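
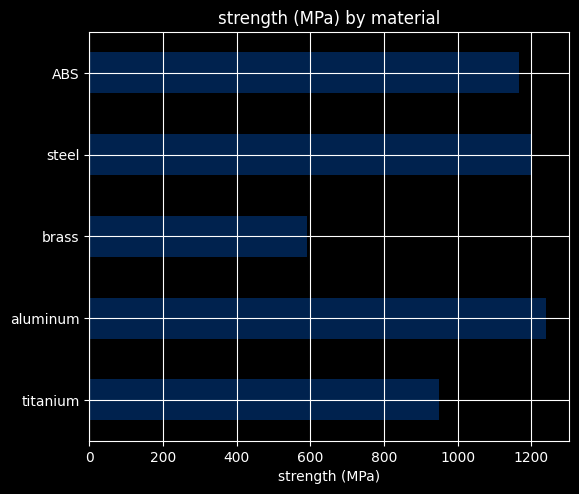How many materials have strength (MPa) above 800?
Above 800: titanium, aluminum, steel, ABS.

4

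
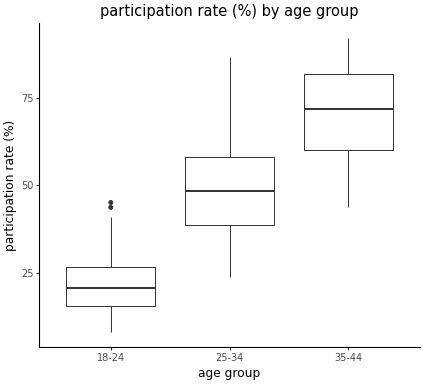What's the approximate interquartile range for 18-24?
Q3 ≈ 25, Q1 ≈ 15; IQR ≈ 10.

≈ 10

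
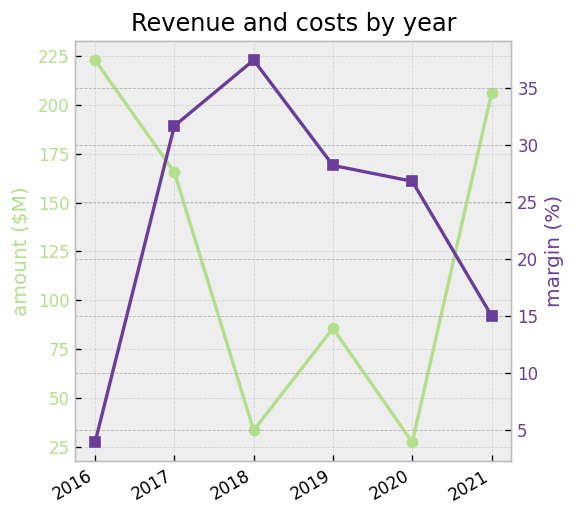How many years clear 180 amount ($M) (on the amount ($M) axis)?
Above 180: 2016, 2021.

2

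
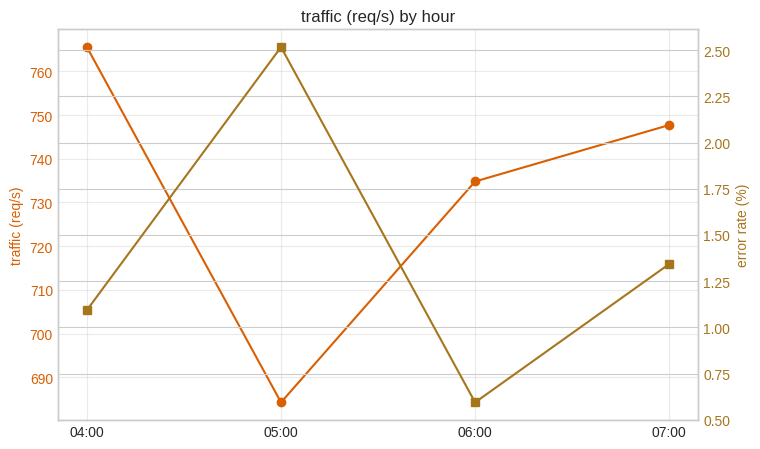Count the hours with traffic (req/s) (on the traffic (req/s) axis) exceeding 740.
Above 740: 04:00, 07:00.

2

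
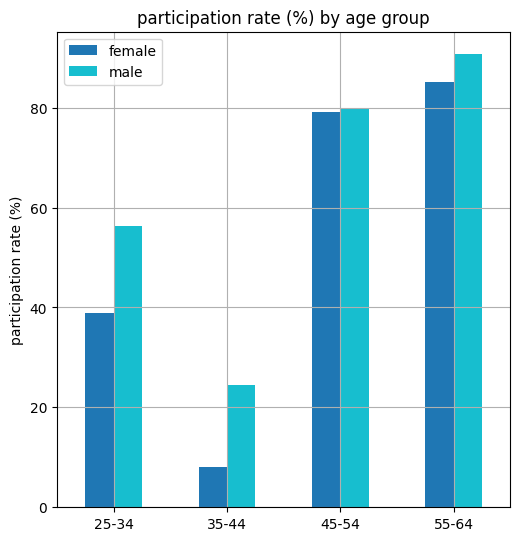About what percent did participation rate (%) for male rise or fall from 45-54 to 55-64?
≈ +12.5%

45-54 ≈ 80, 55-64 ≈ 90; (90 − 80) / 80 ≈ +12.5%.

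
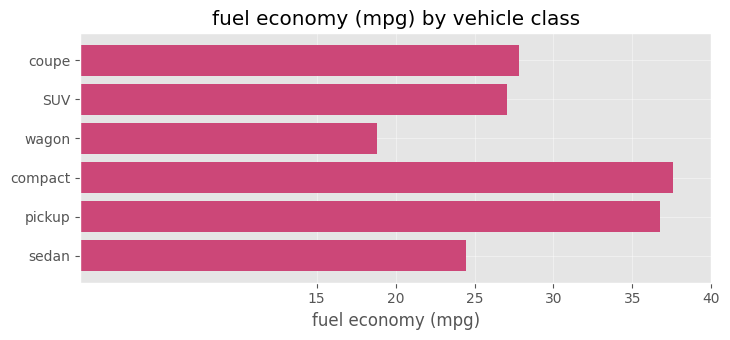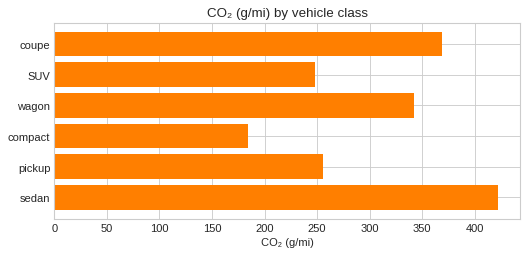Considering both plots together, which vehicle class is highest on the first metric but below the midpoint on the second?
Chart 2 median CO₂ (g/mi) ≈ 300; below-median vehicle classes: SUV, compact, pickup. Among those, compact has the highest fuel economy (mpg) (≈ 40).

compact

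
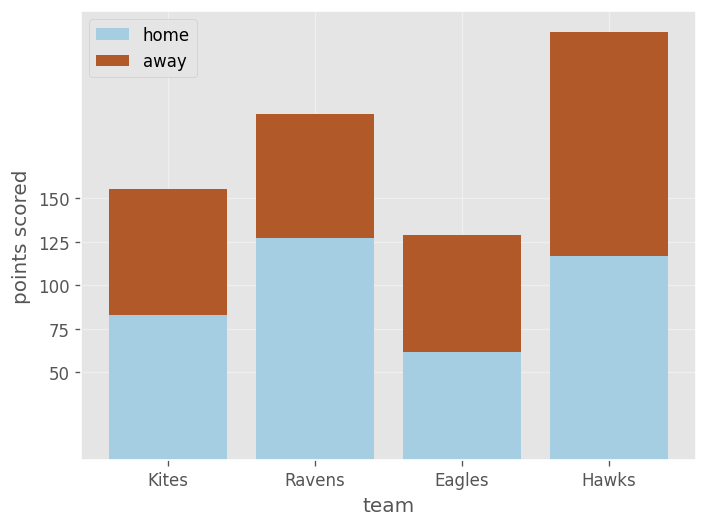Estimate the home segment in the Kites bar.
home top ≈ 75, bottom ≈ 0; segment ≈ 75.

≈ 75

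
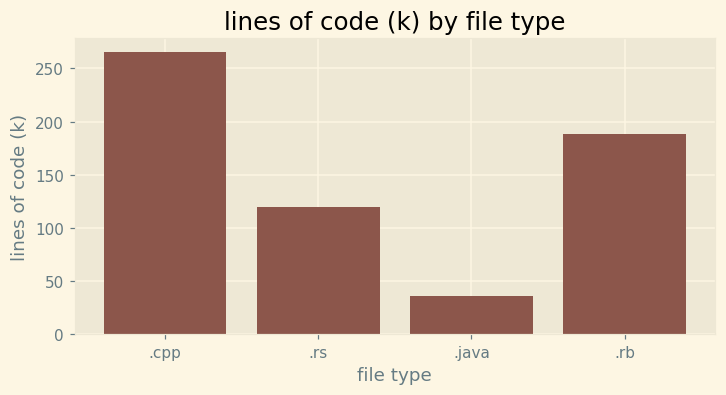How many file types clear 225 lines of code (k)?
Above 225: .cpp.

1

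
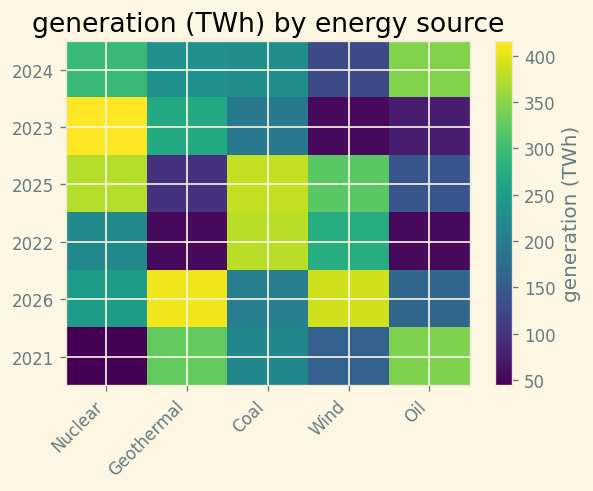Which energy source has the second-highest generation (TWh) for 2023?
Top 3 for 2023: Nuclear ≈ 400, Geothermal ≈ 250, Coal ≈ 200.

Geothermal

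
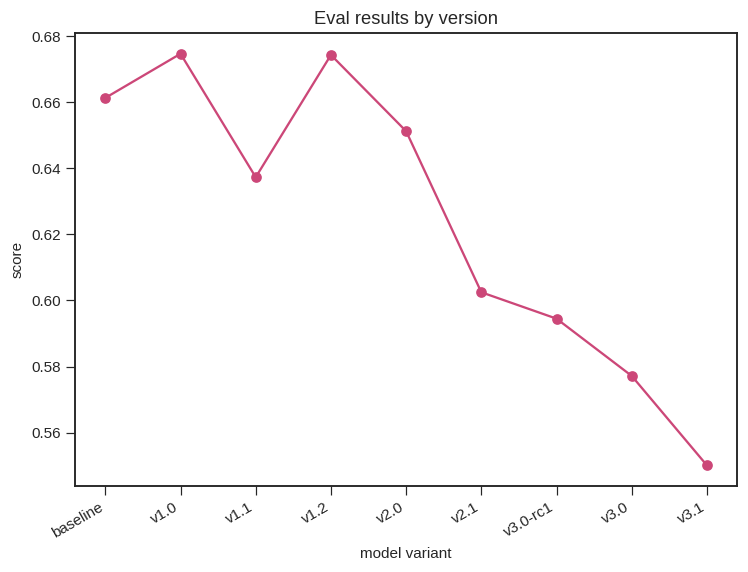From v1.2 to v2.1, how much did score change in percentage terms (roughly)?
≈ -11.8%

v1.2 ≈ 0.68, v2.1 ≈ 0.60; (0.60 − 0.68) / 0.68 ≈ -11.8%.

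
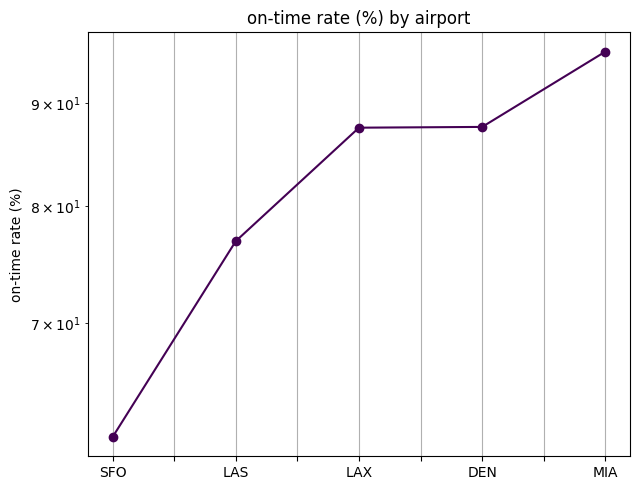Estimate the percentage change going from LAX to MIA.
LAX ≈ 85, MIA ≈ 95; (95 − 85) / 85 ≈ +11.8%.

≈ +11.8%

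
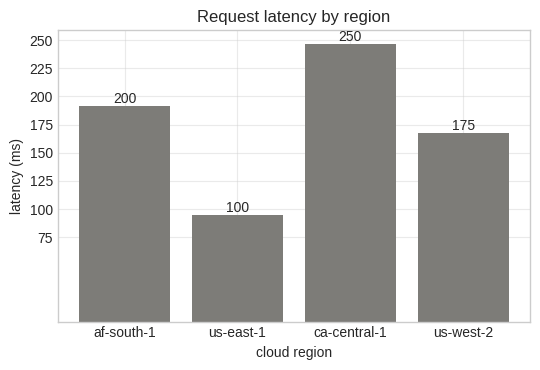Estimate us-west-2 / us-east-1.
≈ 1.75×

us-west-2 ≈ 175, us-east-1 ≈ 100; 175/100 ≈ 1.75.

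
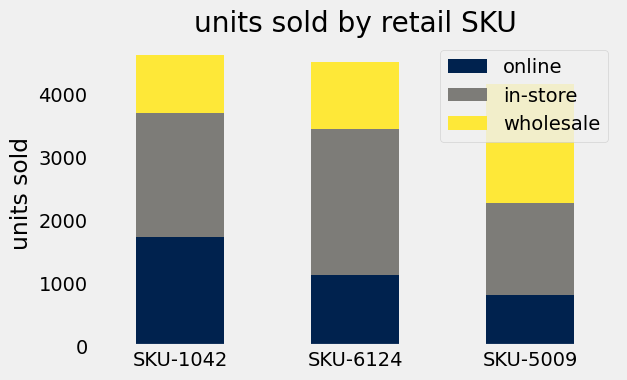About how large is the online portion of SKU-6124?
≈ 1000

online top ≈ 1000, bottom ≈ 0; segment ≈ 1000.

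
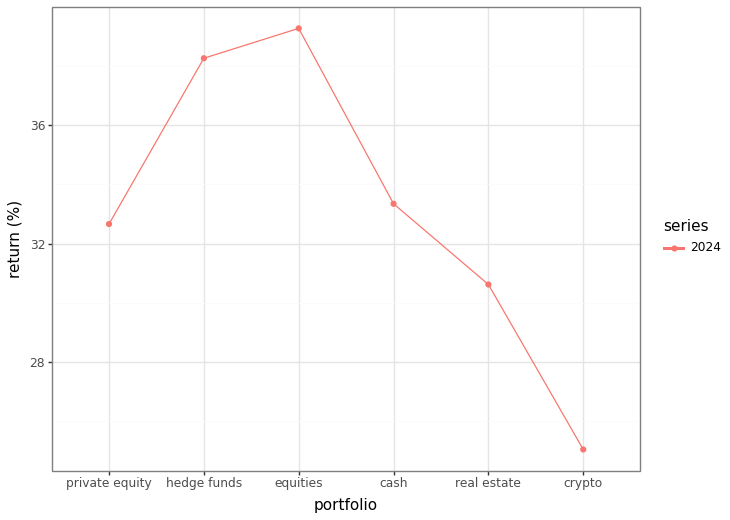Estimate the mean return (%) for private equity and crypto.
(32 + 26) / 2 ≈ 29.

≈ 29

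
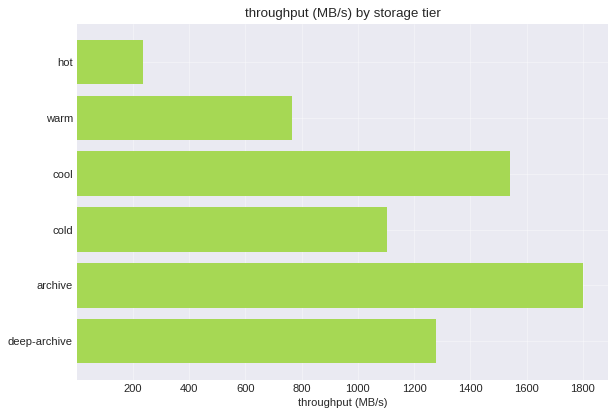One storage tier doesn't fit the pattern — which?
hot ≈ 200; the rest sit between ≈ 800 and ≈ 1800.

hot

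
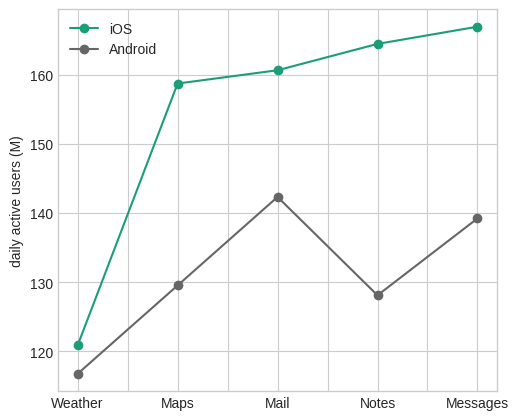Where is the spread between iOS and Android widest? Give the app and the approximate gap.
Notes: iOS ≈ 165, Android ≈ 130 → gap ≈ 35. Next-largest (Maps) is only ≈ 30.

Notes, ≈ 35 M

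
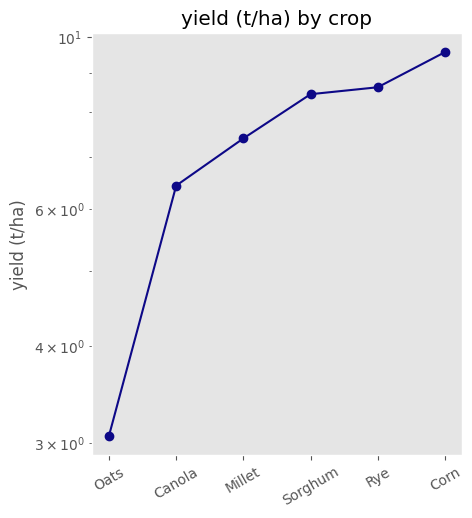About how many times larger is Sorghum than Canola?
≈ 1.33×

Sorghum ≈ 8, Canola ≈ 6; 8/6 ≈ 1.33.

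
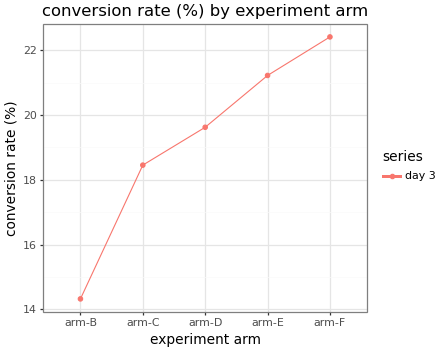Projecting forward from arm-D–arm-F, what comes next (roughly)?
Last three: 20, 21, 22 → slope ≈ 1/step → next ≈ 23.

≈ 23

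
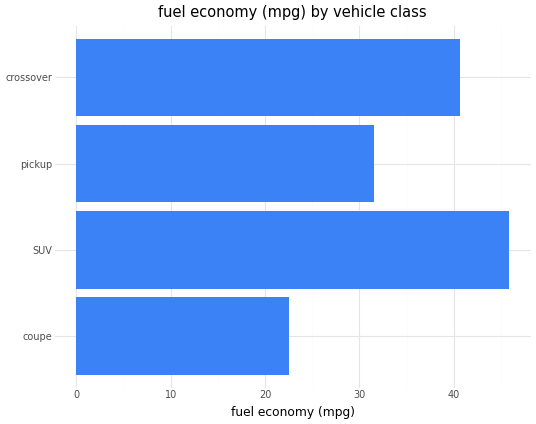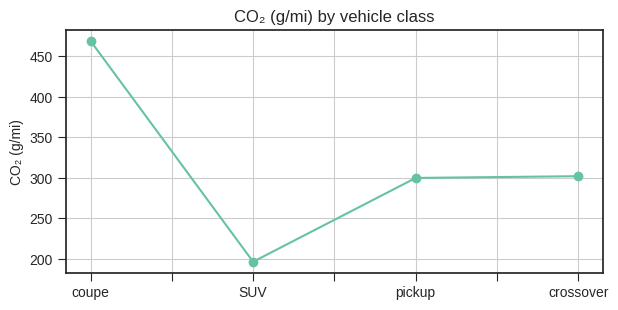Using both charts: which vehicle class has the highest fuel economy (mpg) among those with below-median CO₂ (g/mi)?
SUV

Chart 2 median CO₂ (g/mi) ≈ 300; below-median vehicle classes: SUV, pickup. Among those, SUV has the highest fuel economy (mpg) (≈ 45).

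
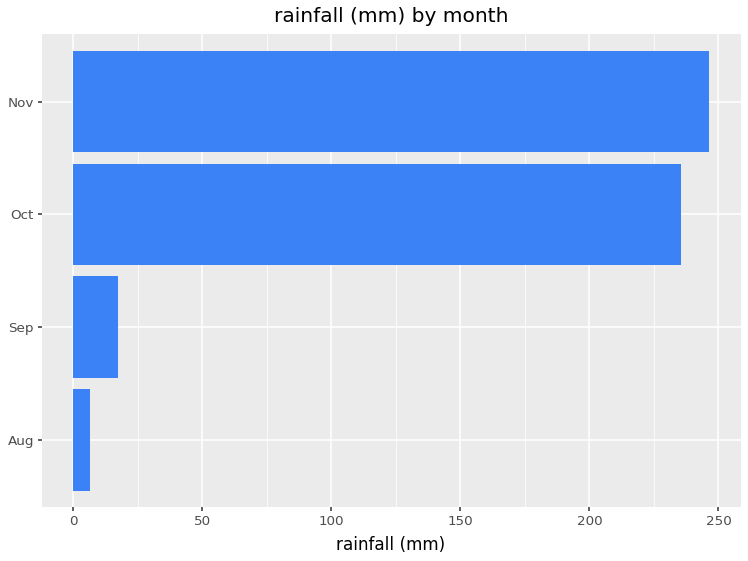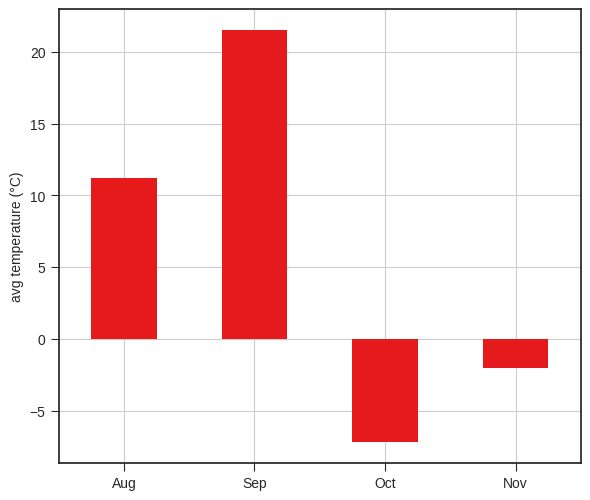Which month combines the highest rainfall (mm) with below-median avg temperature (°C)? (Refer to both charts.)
Nov

Chart 2 median avg temperature (°C) ≈ 4; below-median months: Oct, Nov. Among those, Nov has the highest rainfall (mm) (≈ 250).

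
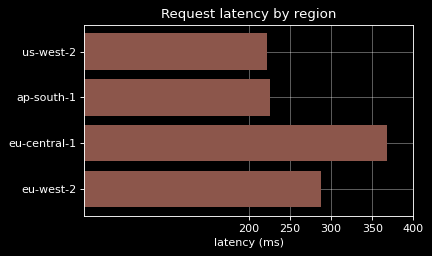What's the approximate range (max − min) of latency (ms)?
≈ 150

Max eu-central-1 ≈ 350, min us-west-2 ≈ 200; range ≈ 150.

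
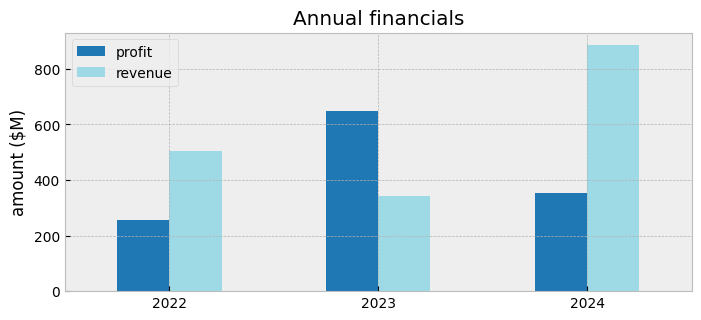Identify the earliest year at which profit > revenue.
2023

2022: profit ≈ 300 vs revenue ≈ 500 (not yet); 2023: profit ≈ 600 vs revenue ≈ 300 (first crossover).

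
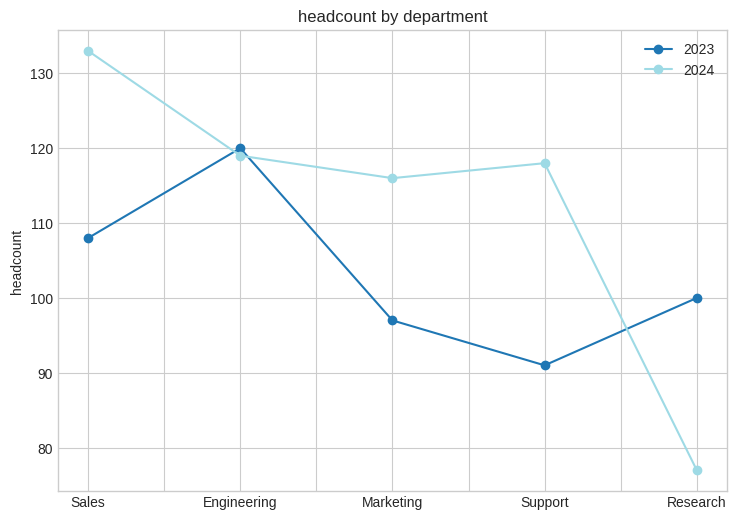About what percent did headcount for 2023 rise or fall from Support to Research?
Support ≈ 90, Research ≈ 100; (100 − 90) / 90 ≈ +11.1%.

≈ +11.1%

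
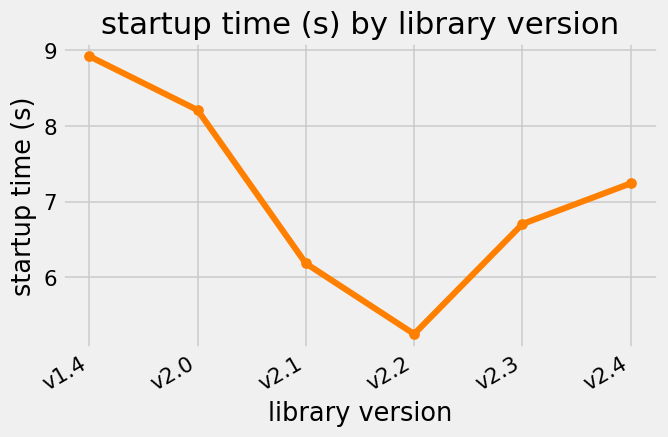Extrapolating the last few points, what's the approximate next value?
Last three: 5.5, 6.5, 7.0 → slope ≈ 0.75/step → next ≈ 7.75.

≈ 7.75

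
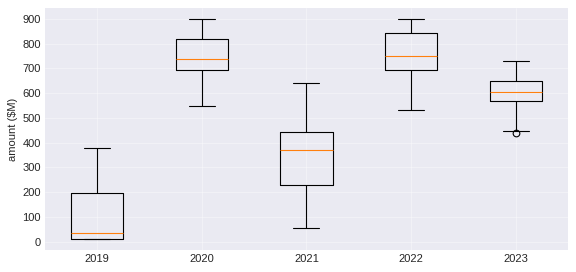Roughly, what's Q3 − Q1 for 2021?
Q3 ≈ 400, Q1 ≈ 200; IQR ≈ 200.

≈ 200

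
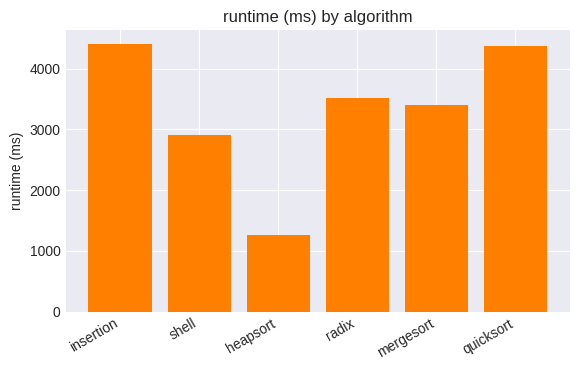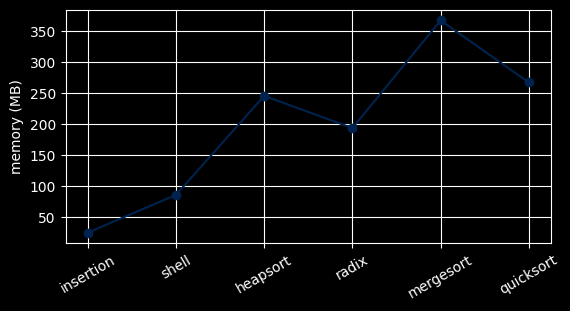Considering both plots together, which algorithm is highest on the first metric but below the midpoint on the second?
insertion

Chart 2 median memory (MB) ≈ 200; below-median algorithms: insertion, shell, radix. Among those, insertion has the highest runtime (ms) (≈ 4500).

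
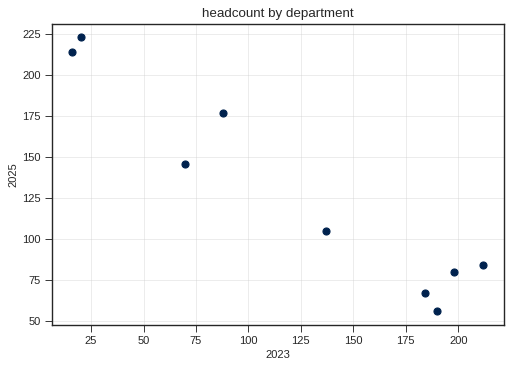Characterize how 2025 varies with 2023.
negative, strong

Points are negatively correlated; strong (|r| ≈ 1.0).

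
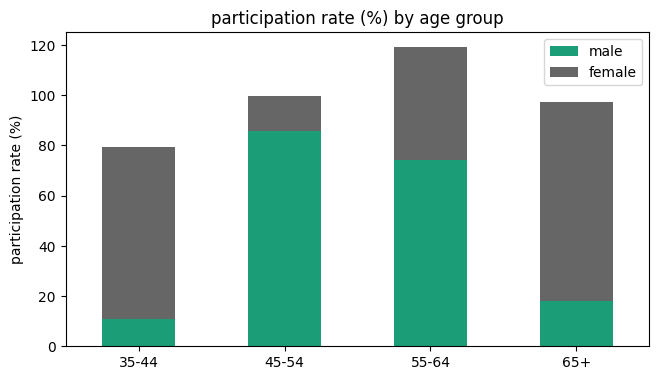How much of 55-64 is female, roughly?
female top ≈ 120, bottom ≈ 70; segment ≈ 50.

≈ 50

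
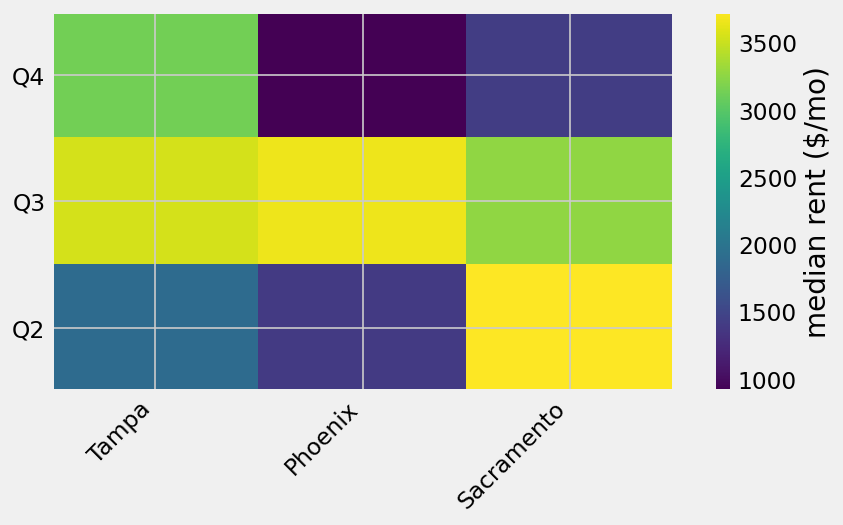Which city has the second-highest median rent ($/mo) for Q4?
Sacramento

Top 3 for Q4: Tampa ≈ 3000, Sacramento ≈ 1500, Phoenix ≈ 1000.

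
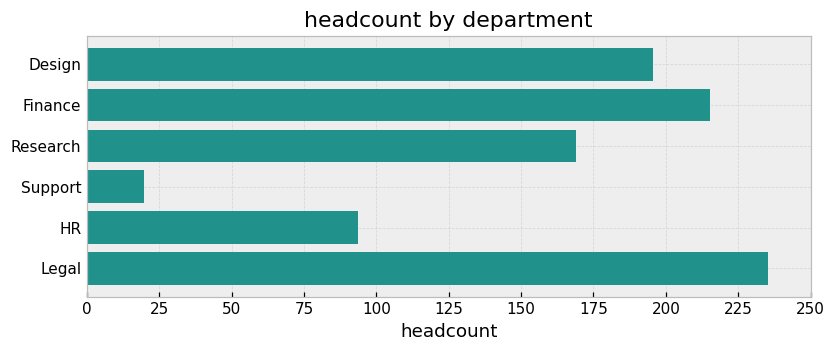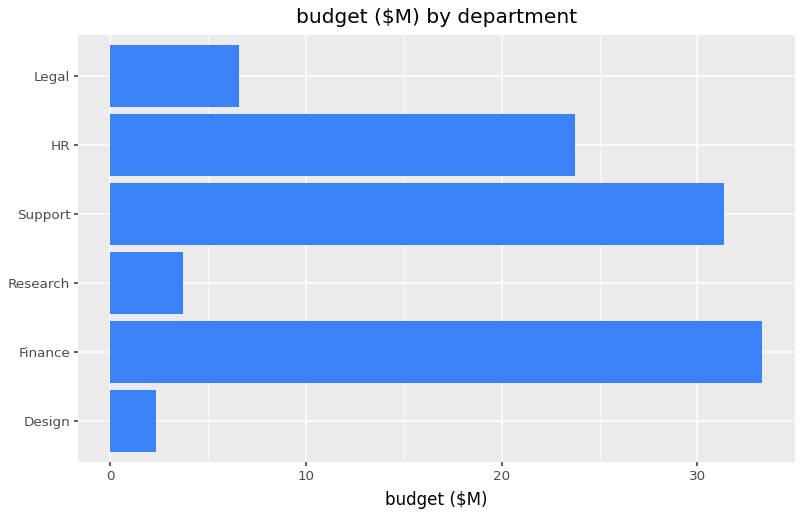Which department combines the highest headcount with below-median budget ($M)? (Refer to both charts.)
Chart 2 median budget ($M) ≈ 15; below-median departments: Design, Research, Legal. Among those, Legal has the highest headcount (≈ 225).

Legal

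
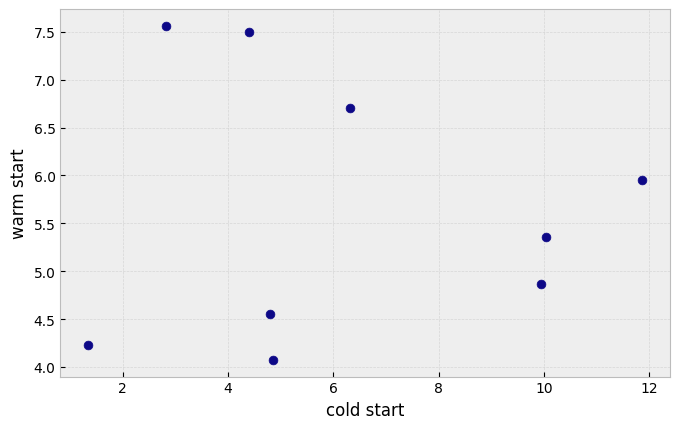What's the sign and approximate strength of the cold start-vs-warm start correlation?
no clear correlation

Points are roughly uncorrelated; weak (|r| ≈ 0.0).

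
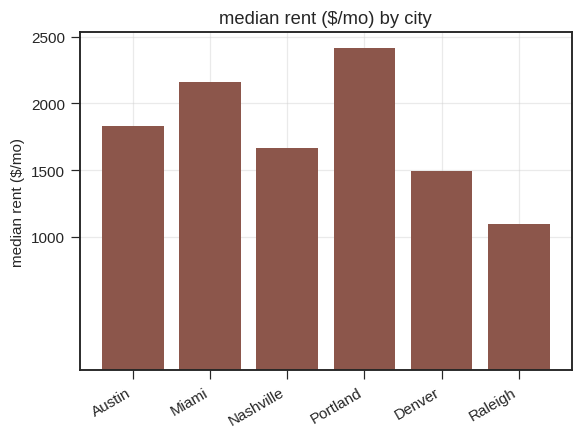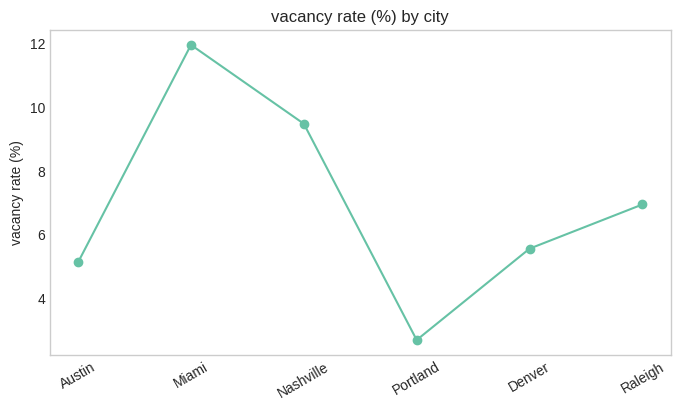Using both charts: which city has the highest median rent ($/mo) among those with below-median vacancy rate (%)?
Chart 2 median vacancy rate (%) ≈ 6; below-median cities: Austin, Portland, Denver. Among those, Portland has the highest median rent ($/mo) (≈ 2500).

Portland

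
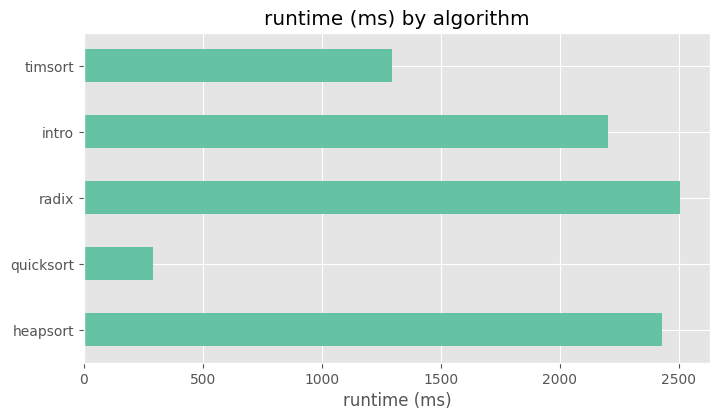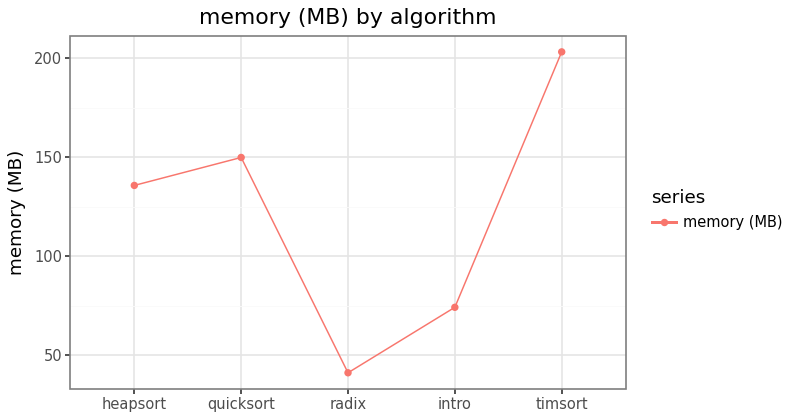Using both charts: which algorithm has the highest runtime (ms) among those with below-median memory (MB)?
radix

Chart 2 median memory (MB) ≈ 140; below-median algorithms: radix, intro. Among those, radix has the highest runtime (ms) (≈ 2500).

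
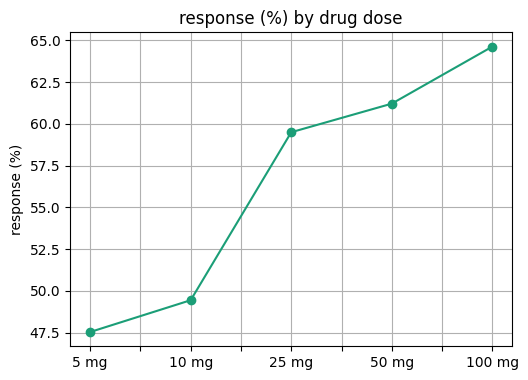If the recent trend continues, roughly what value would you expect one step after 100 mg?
Last three: 60, 62, 64 → slope ≈ 2/step → next ≈ 66.

≈ 66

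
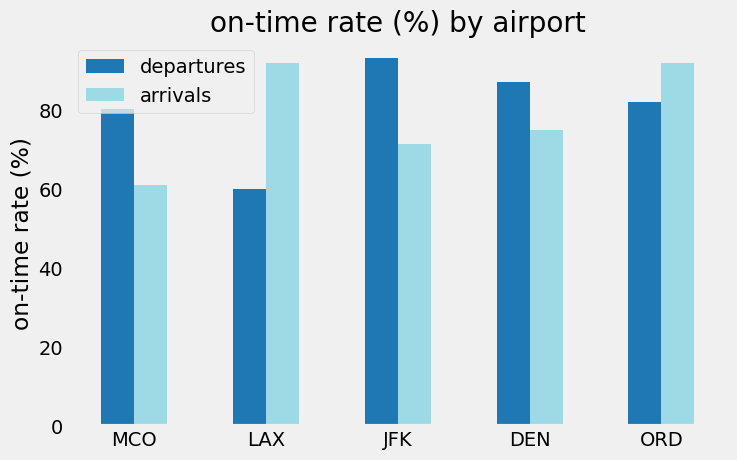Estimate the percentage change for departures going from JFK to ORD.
JFK ≈ 90, ORD ≈ 80; (80 − 90) / 90 ≈ -11.1%.

≈ -11.1%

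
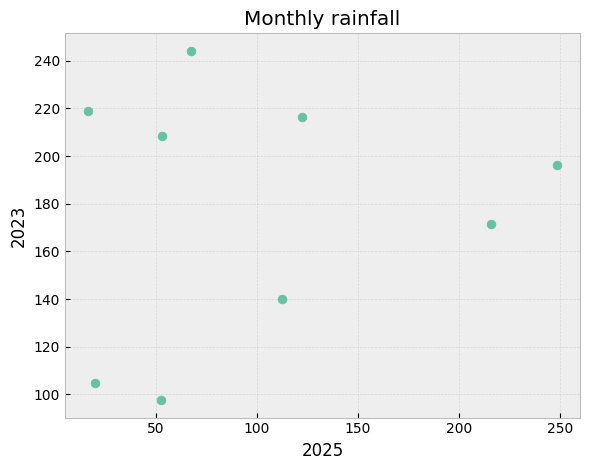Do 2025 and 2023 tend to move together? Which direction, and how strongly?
no clear correlation

Points are roughly uncorrelated; weak (|r| ≈ 0.1).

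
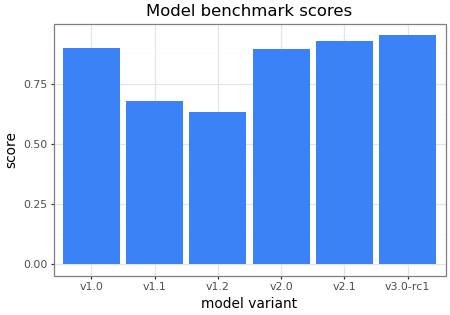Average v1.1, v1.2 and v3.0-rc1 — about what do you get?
≈ 0.73

(0.7 + 0.6 + 0.9) / 3 ≈ 0.73.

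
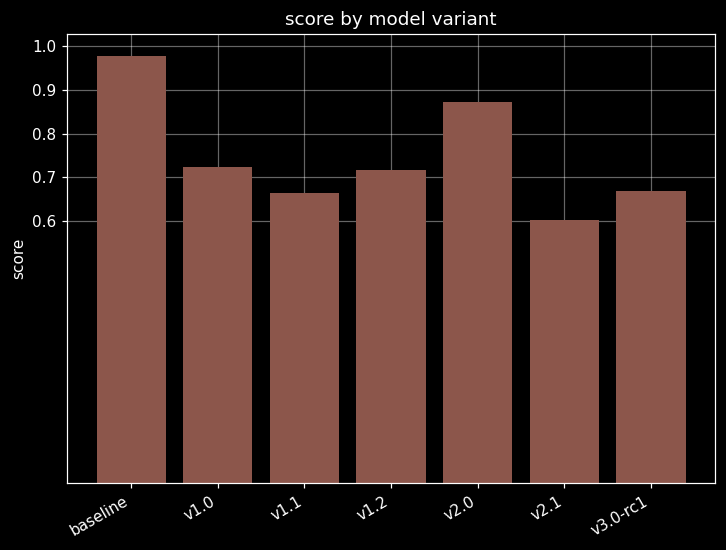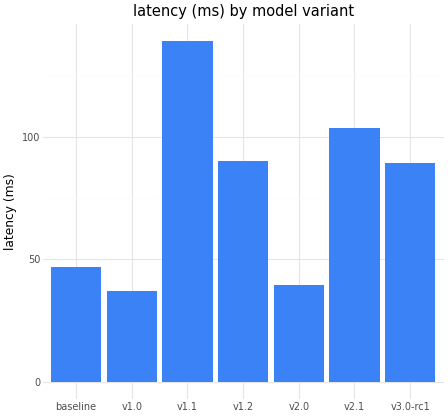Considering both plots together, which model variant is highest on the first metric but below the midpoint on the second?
Chart 2 median latency (ms) ≈ 80; below-median model variants: baseline, v1.0, v2.0. Among those, baseline has the highest score (≈ 1).

baseline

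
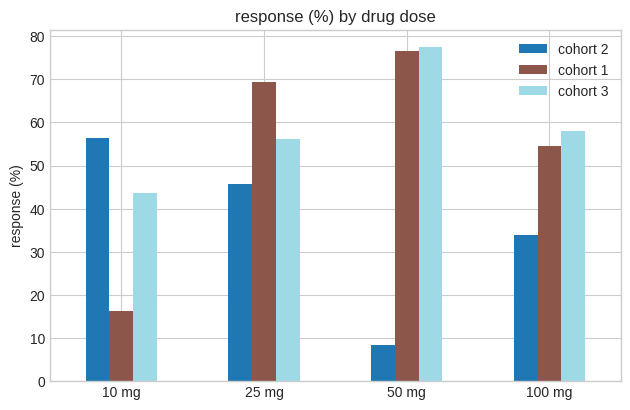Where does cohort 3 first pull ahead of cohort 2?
10 mg: cohort 3 ≈ 40 vs cohort 2 ≈ 60 (not yet); 25 mg: cohort 3 ≈ 60 vs cohort 2 ≈ 50 (first crossover).

25 mg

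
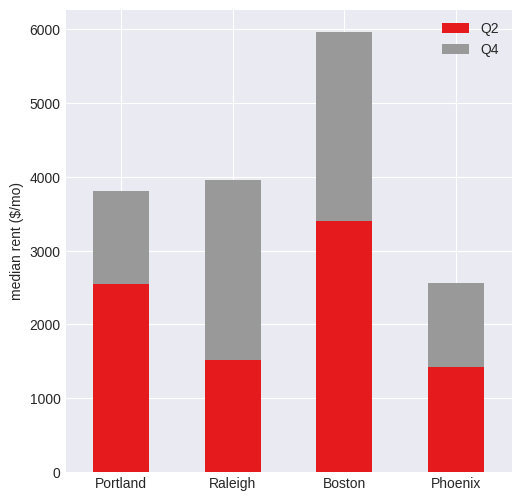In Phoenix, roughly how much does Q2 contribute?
Q2 top ≈ 1500, bottom ≈ 0; segment ≈ 1500.

≈ 1500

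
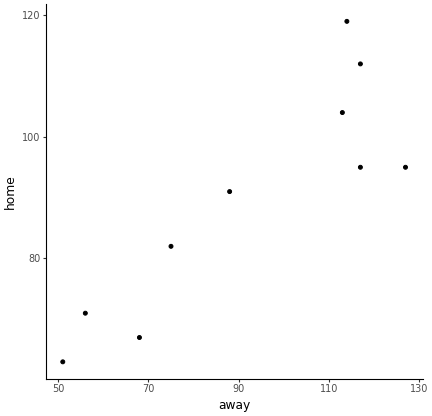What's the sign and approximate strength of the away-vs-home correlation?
positive, strong

Points are positively correlated; strong (|r| ≈ 0.9).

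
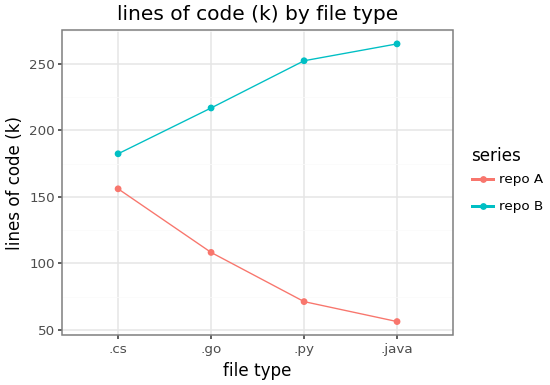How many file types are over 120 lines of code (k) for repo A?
Above 120: .cs.

1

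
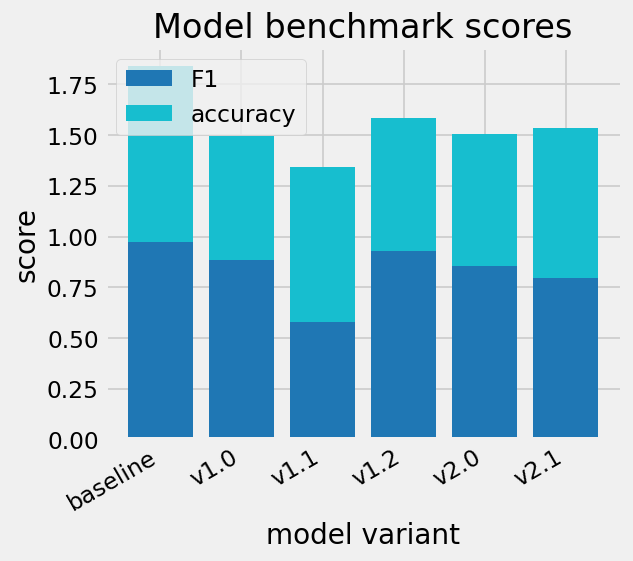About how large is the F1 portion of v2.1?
F1 top ≈ 0.8, bottom ≈ 0.0; segment ≈ 0.8.

≈ 0.8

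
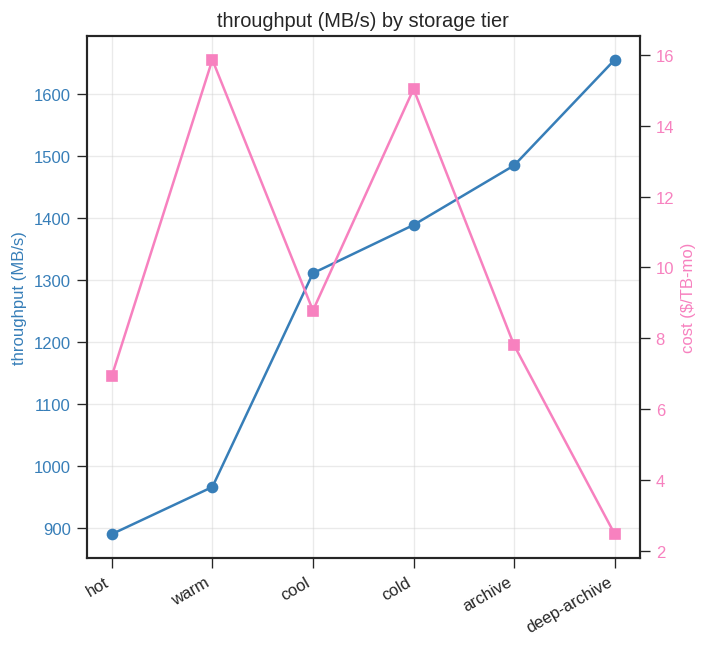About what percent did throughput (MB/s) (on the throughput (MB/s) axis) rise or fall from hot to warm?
hot ≈ 900, warm ≈ 1000; (1000 − 900) / 900 ≈ +11.1%.

≈ +11.1%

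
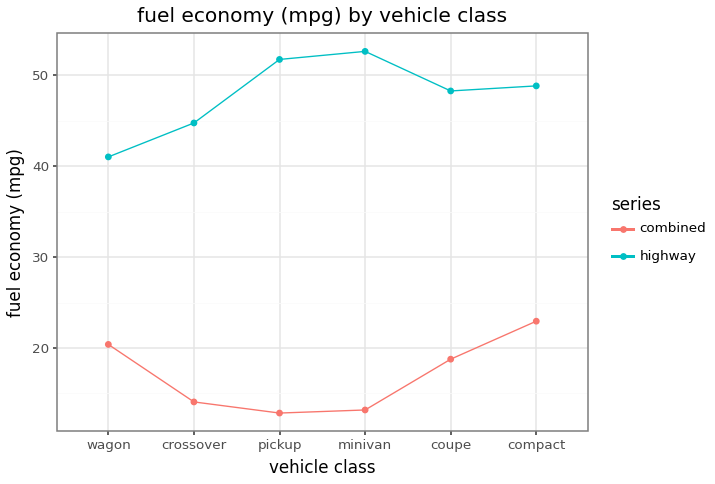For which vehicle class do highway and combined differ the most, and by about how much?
minivan: highway ≈ 55, combined ≈ 15 → gap ≈ 40. Next-largest (pickup) is only ≈ 35.

minivan, ≈ 40 mpg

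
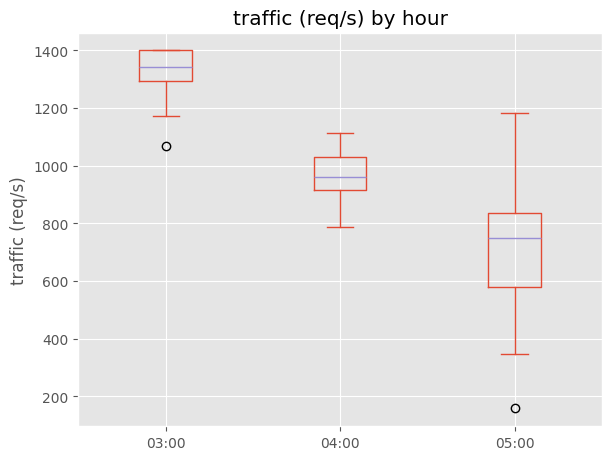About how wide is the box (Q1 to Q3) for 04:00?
Q3 ≈ 1000, Q1 ≈ 900; IQR ≈ 100.

≈ 100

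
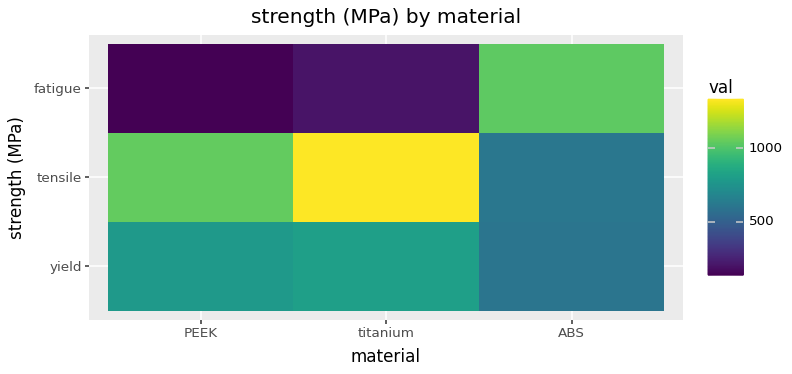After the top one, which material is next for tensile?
Top 3 for tensile: titanium ≈ 1400, PEEK ≈ 1000, ABS ≈ 600.

PEEK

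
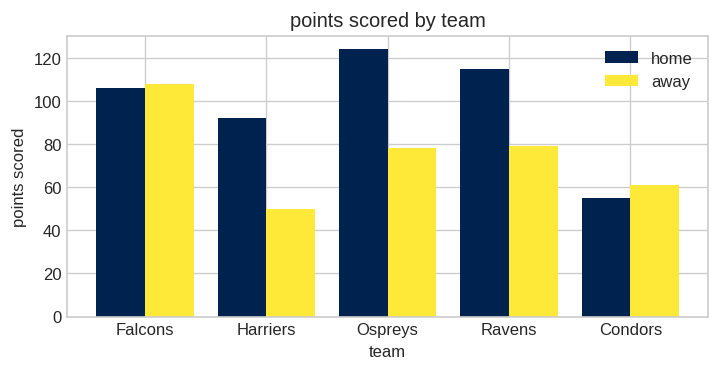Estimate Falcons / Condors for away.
Falcons ≈ 100, Condors ≈ 60; 100/60 ≈ 1.67.

≈ 1.67×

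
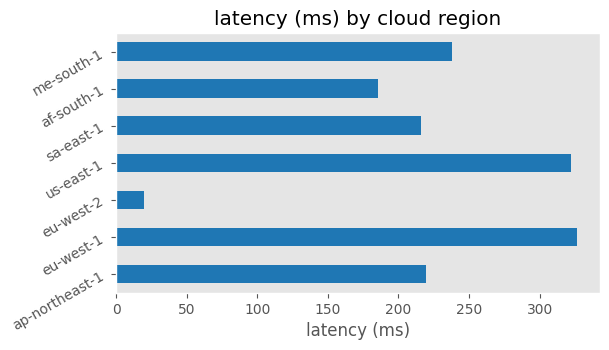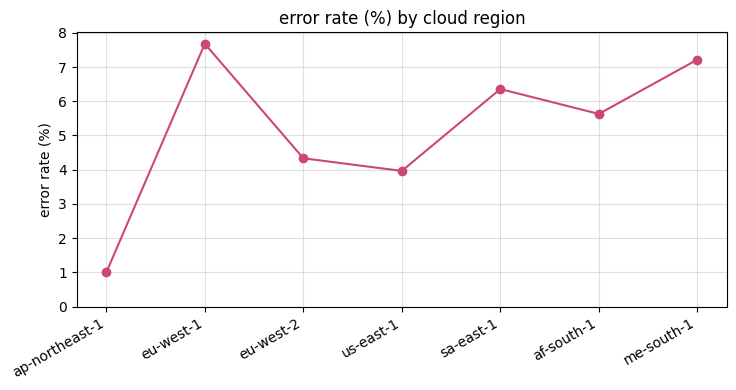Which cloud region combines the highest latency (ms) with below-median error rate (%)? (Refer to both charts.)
us-east-1

Chart 2 median error rate (%) ≈ 6; below-median cloud regions: ap-northeast-1, eu-west-2, us-east-1. Among those, us-east-1 has the highest latency (ms) (≈ 300).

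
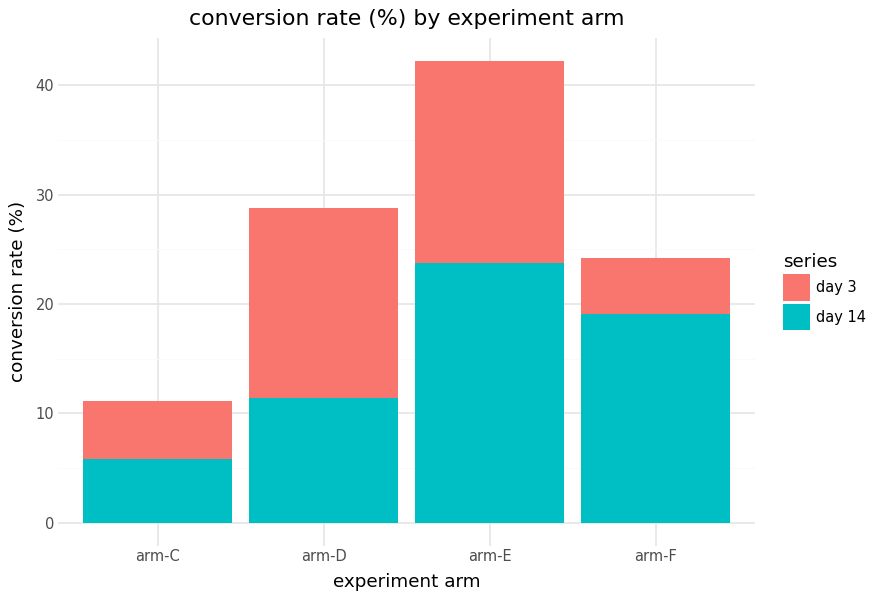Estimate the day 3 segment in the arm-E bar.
day 3 top ≈ 40, bottom ≈ 25; segment ≈ 15.

≈ 15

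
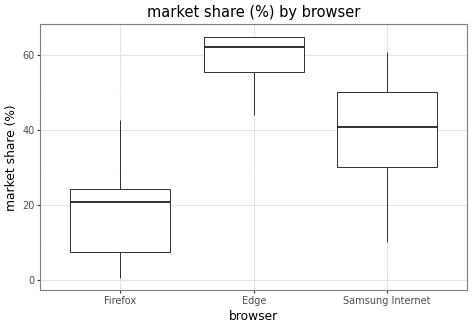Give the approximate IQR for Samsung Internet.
Q3 ≈ 50, Q1 ≈ 30; IQR ≈ 20.

≈ 20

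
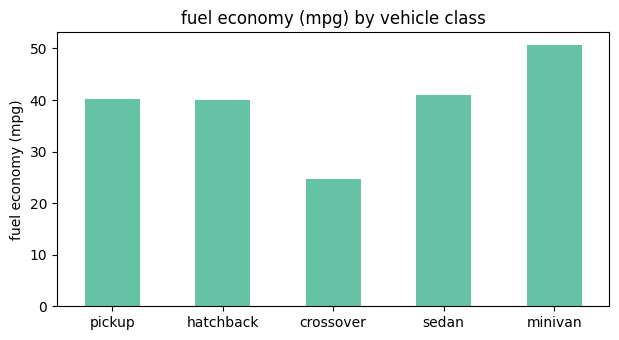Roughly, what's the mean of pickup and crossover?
(40 + 25) / 2 ≈ 32.

≈ 32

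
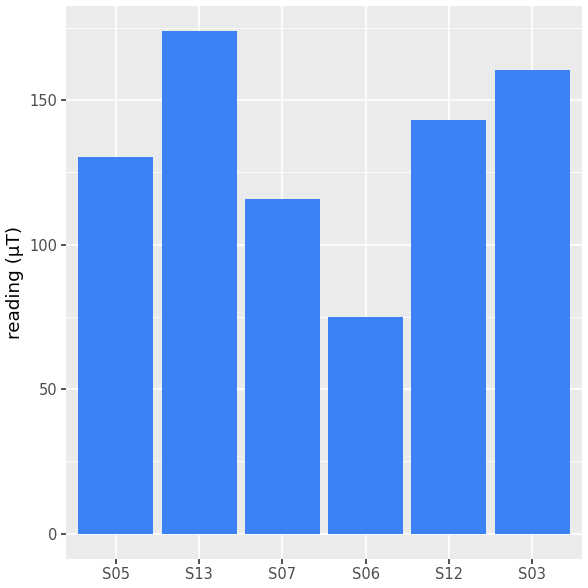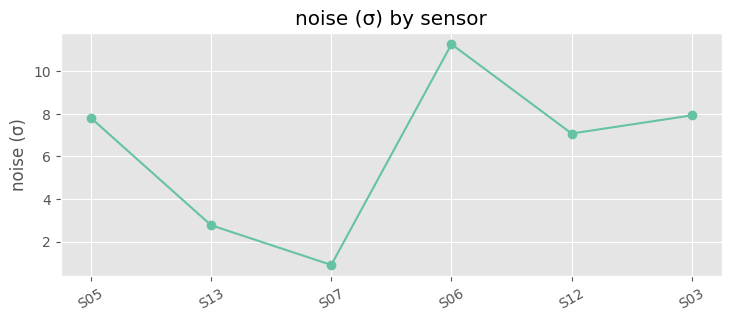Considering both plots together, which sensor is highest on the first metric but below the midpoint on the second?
S13

Chart 2 median noise (σ) ≈ 8; below-median sensors: S13, S07, S12. Among those, S13 has the highest reading (µT) (≈ 180).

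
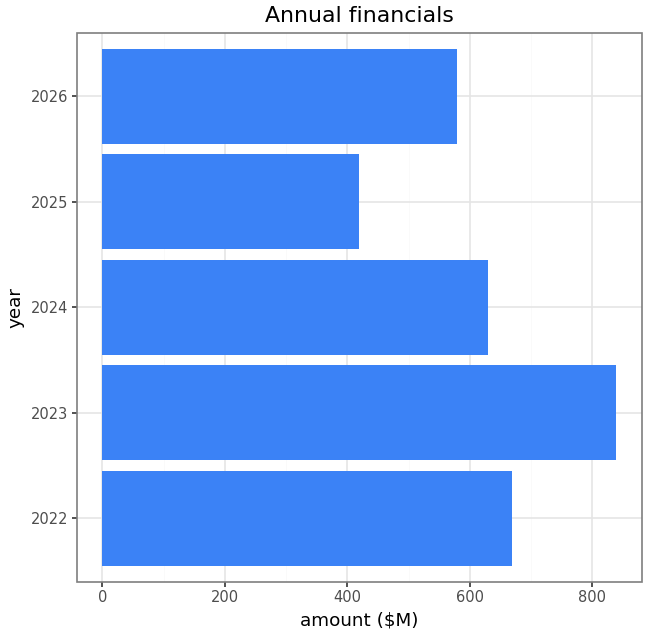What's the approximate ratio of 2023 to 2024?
≈ 1.33×

2023 ≈ 800, 2024 ≈ 600; 800/600 ≈ 1.33.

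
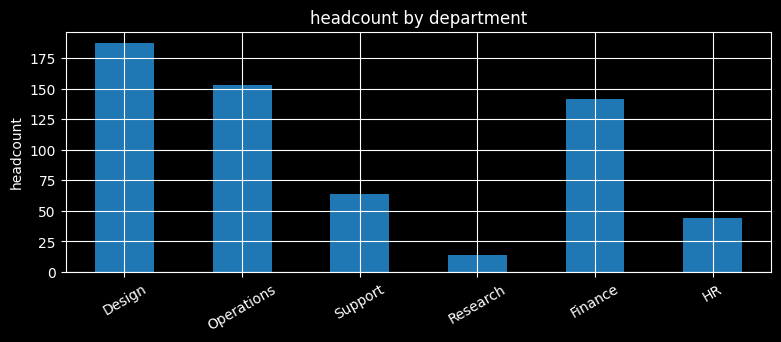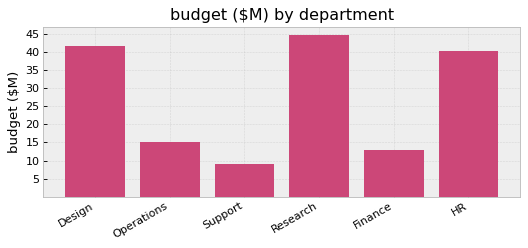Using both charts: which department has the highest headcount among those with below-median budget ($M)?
Operations

Chart 2 median budget ($M) ≈ 30; below-median departments: Operations, Support, Finance. Among those, Operations has the highest headcount (≈ 160).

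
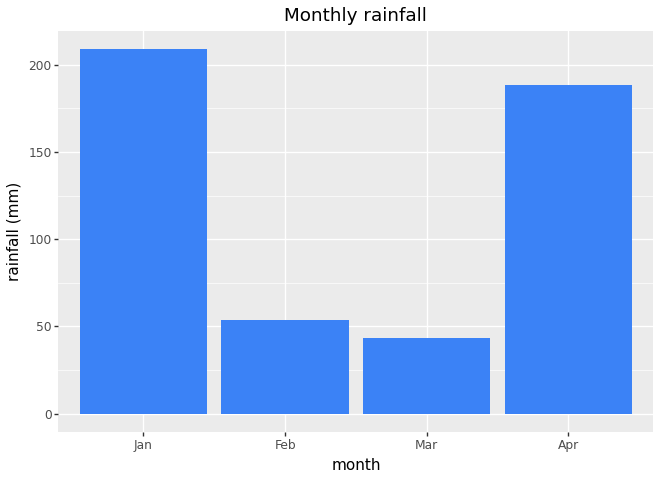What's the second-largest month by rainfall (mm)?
Apr

Top 3: Jan ≈ 200, Apr ≈ 180, Feb ≈ 60.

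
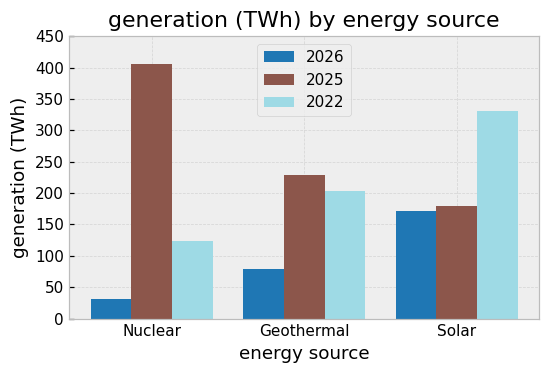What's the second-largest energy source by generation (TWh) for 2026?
Top 3 for 2026: Solar ≈ 150, Geothermal ≈ 100, Nuclear ≈ 50.

Geothermal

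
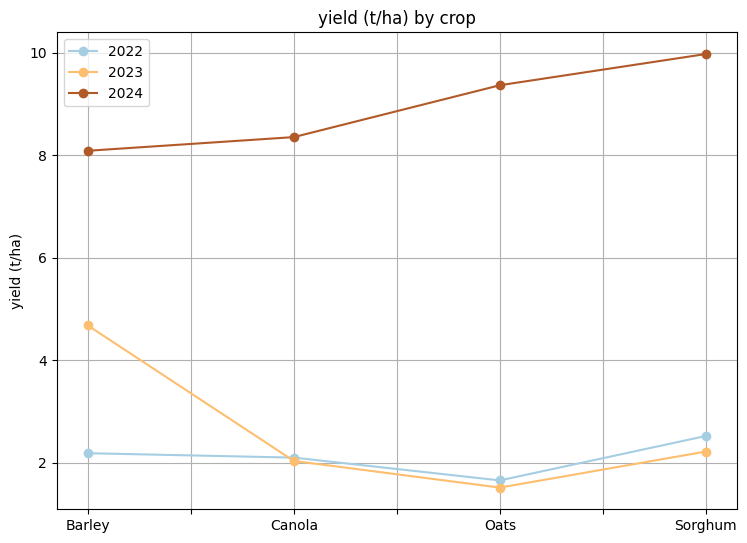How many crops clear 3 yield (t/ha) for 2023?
Above 3: Barley.

1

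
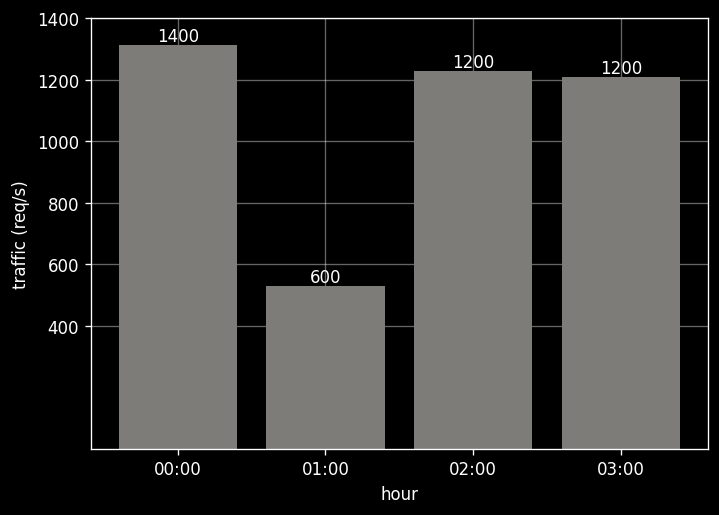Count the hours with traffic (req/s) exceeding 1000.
Above 1000: 00:00, 02:00, 03:00.

3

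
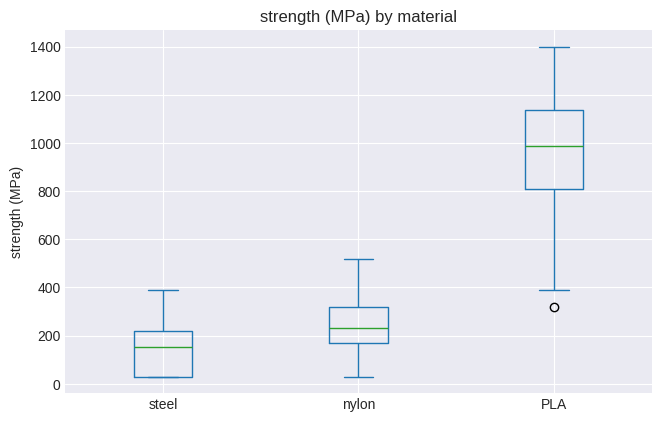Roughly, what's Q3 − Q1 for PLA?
≈ 300

Q3 ≈ 1100, Q1 ≈ 800; IQR ≈ 300.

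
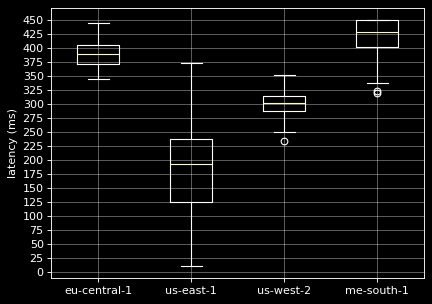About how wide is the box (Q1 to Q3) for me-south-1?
Q3 ≈ 450, Q1 ≈ 400; IQR ≈ 50.

≈ 50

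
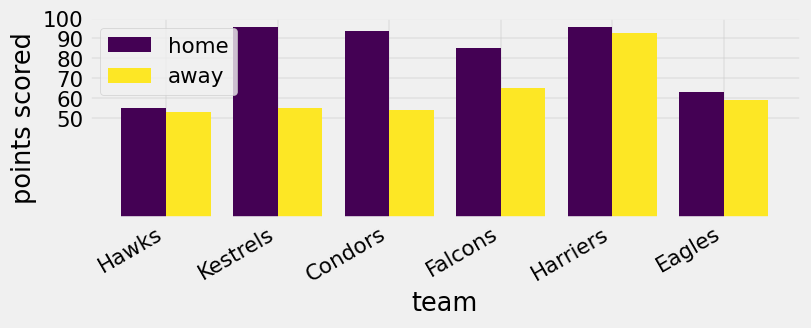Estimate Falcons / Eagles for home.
≈ 1.33×

Falcons ≈ 80, Eagles ≈ 60; 80/60 ≈ 1.33.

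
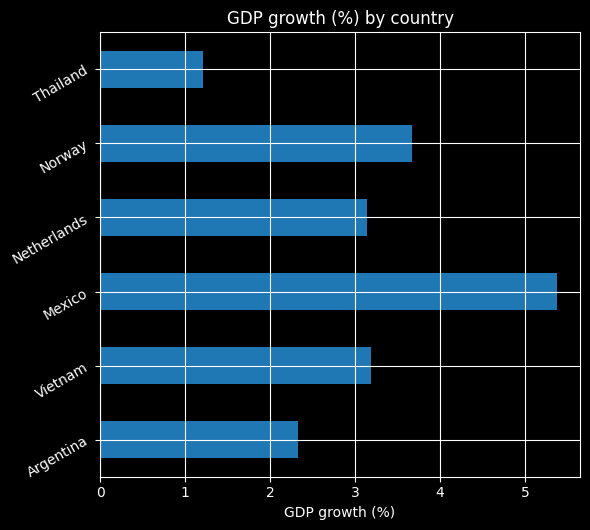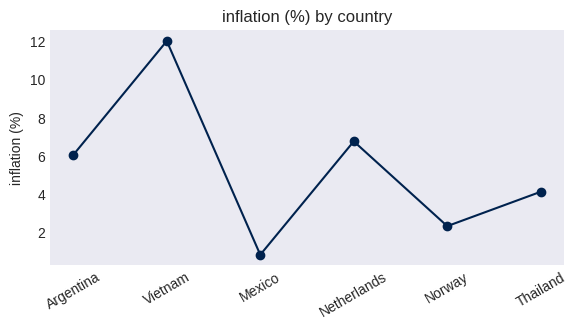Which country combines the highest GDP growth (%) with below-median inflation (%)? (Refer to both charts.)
Chart 2 median inflation (%) ≈ 6; below-median countries: Mexico, Norway, Thailand. Among those, Mexico has the highest GDP growth (%) (≈ 5.5).

Mexico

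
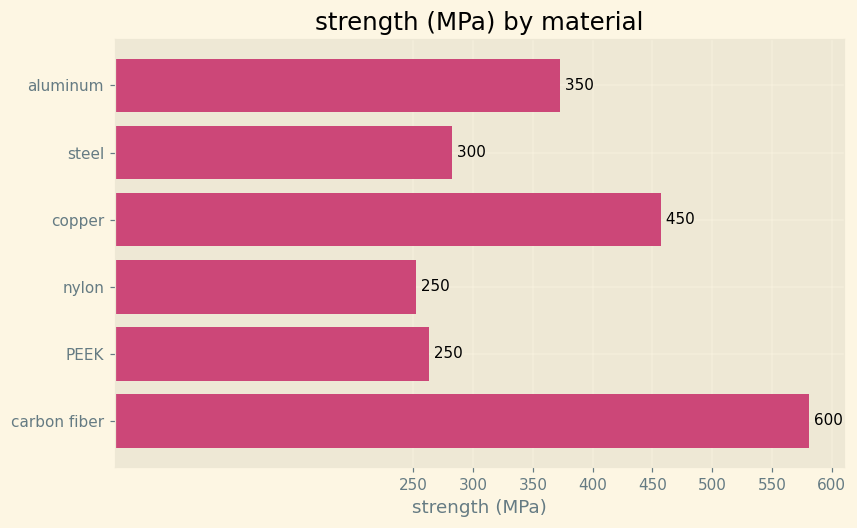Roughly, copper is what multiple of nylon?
≈ 1.8×

copper ≈ 450, nylon ≈ 250; 450/250 ≈ 1.8.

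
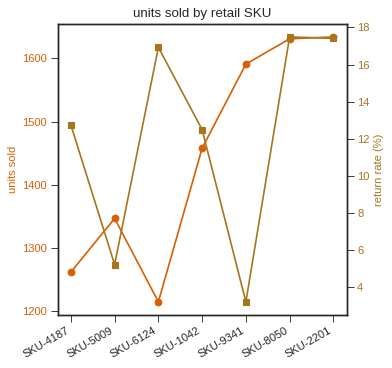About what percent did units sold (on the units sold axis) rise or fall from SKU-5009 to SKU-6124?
≈ -11.1%

SKU-5009 ≈ 1350, SKU-6124 ≈ 1200; (1200 − 1350) / 1350 ≈ -11.1%.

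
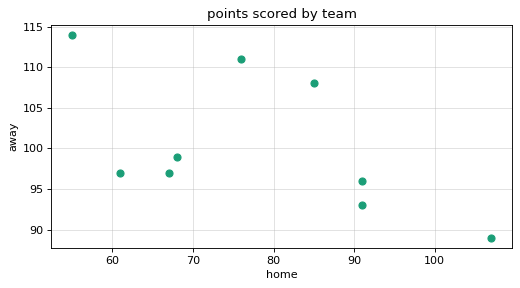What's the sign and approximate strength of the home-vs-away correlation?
negative, moderate

Points are negatively correlated; moderate (|r| ≈ 0.6).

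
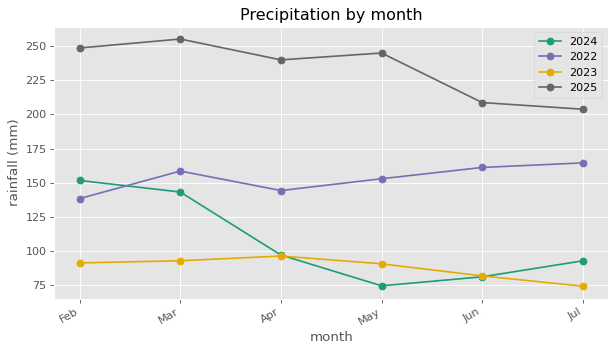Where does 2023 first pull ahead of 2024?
May

Apr: 2023 ≈ 100 vs 2024 ≈ 100 (not yet); May: 2023 ≈ 100 vs 2024 ≈ 80 (first crossover).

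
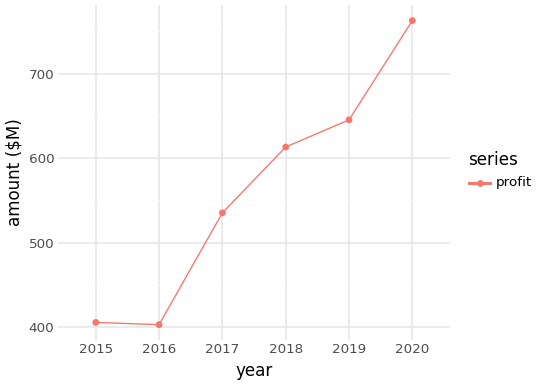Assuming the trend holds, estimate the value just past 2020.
Last three: 600, 650, 750 → slope ≈ 75/step → next ≈ 825.

≈ 825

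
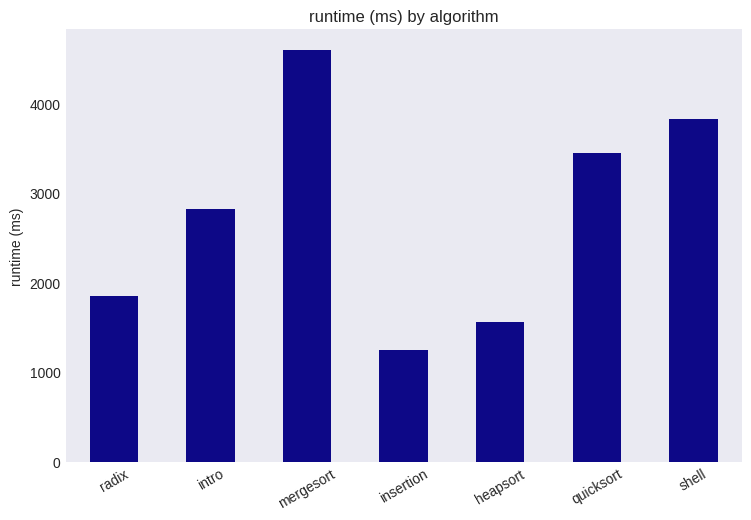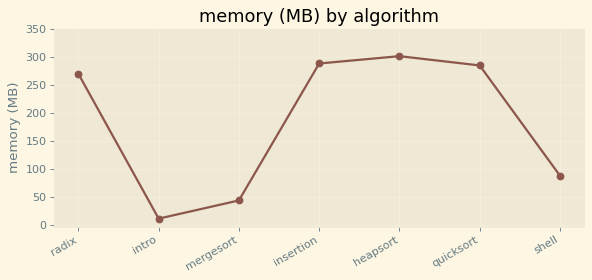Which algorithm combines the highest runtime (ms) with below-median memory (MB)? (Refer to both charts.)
mergesort

Chart 2 median memory (MB) ≈ 250; below-median algorithms: intro, mergesort, shell. Among those, mergesort has the highest runtime (ms) (≈ 4500).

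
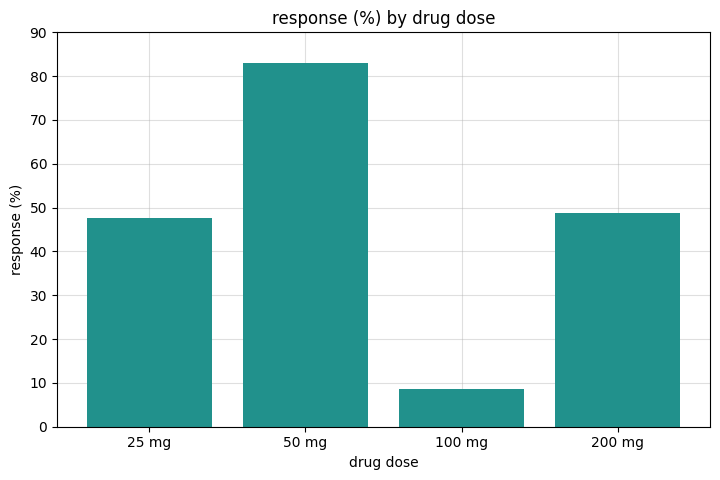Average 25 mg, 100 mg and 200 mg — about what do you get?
(50 + 10 + 50) / 3 ≈ 37.

≈ 37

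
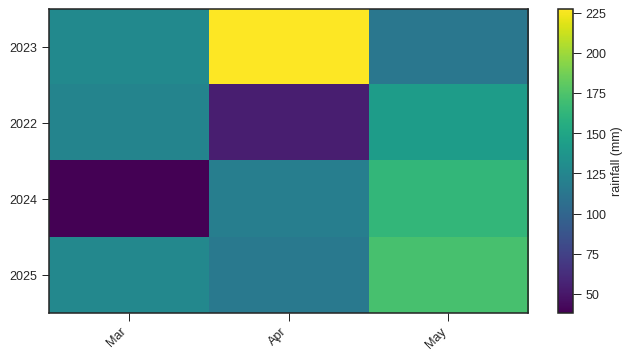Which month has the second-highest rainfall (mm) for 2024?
Apr

Top 3 for 2024: May ≈ 160, Apr ≈ 120, Mar ≈ 40.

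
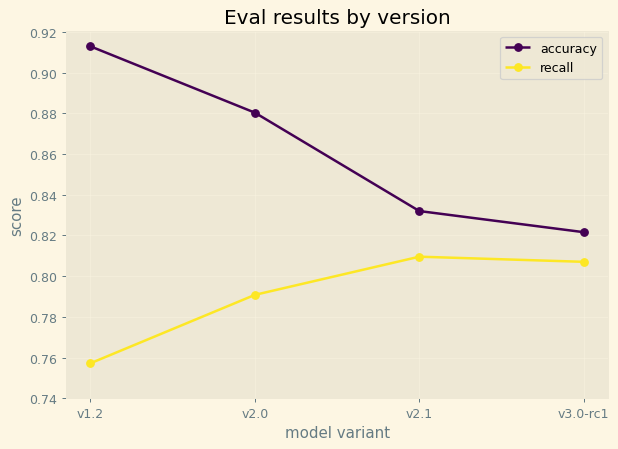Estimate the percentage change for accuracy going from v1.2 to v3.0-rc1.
≈ -10.9%

v1.2 ≈ 0.92, v3.0-rc1 ≈ 0.82; (0.82 − 0.92) / 0.92 ≈ -10.9%.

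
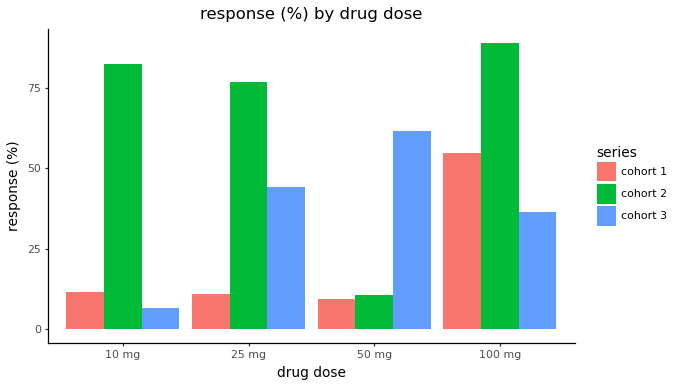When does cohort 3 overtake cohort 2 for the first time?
50 mg

25 mg: cohort 3 ≈ 40 vs cohort 2 ≈ 80 (not yet); 50 mg: cohort 3 ≈ 60 vs cohort 2 ≈ 10 (first crossover).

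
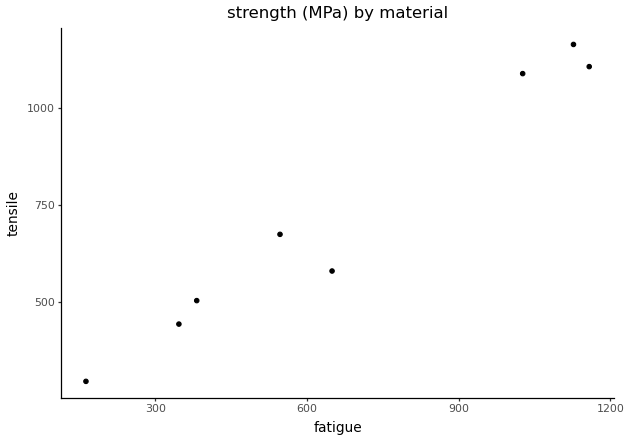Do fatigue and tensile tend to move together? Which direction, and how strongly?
positive, strong

Points are positively correlated; strong (|r| ≈ 1.0).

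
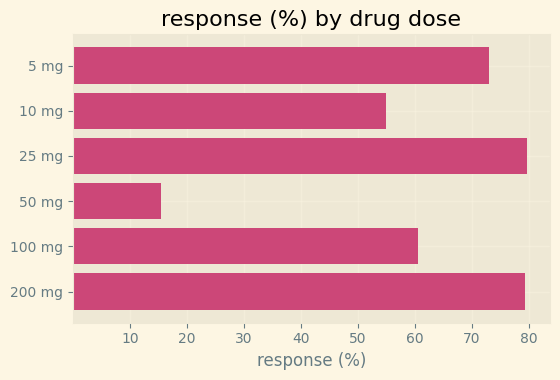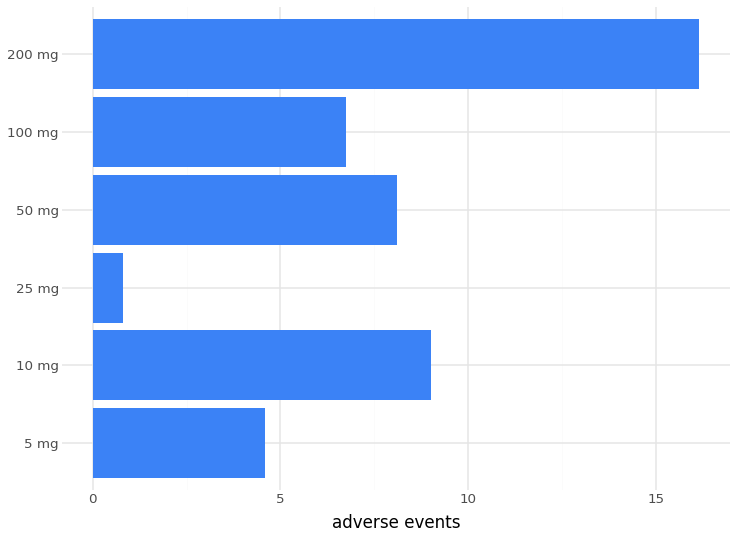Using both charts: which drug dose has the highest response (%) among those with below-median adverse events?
25 mg

Chart 2 median adverse events ≈ 8; below-median drug doses: 5 mg, 25 mg, 100 mg. Among those, 25 mg has the highest response (%) (≈ 80).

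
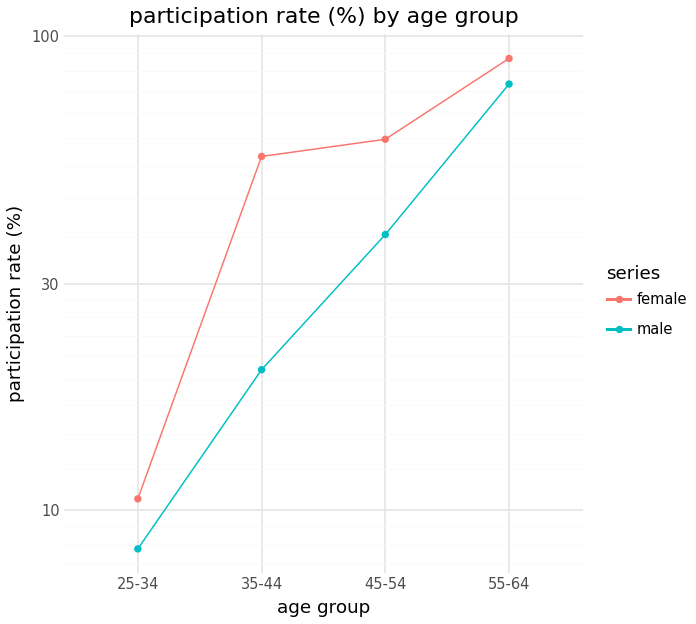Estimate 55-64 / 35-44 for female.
≈ 1.5×

55-64 ≈ 90, 35-44 ≈ 60; 90/60 ≈ 1.5.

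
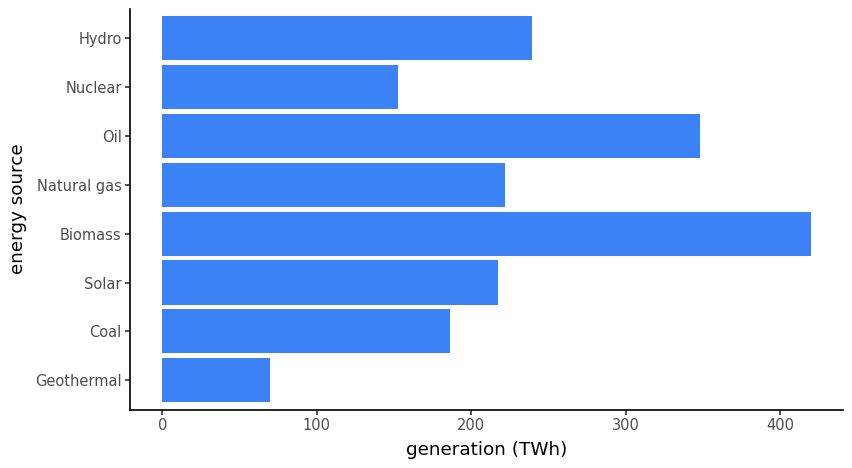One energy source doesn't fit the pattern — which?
Biomass ≈ 400; the rest sit between ≈ 50 and ≈ 350.

Biomass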